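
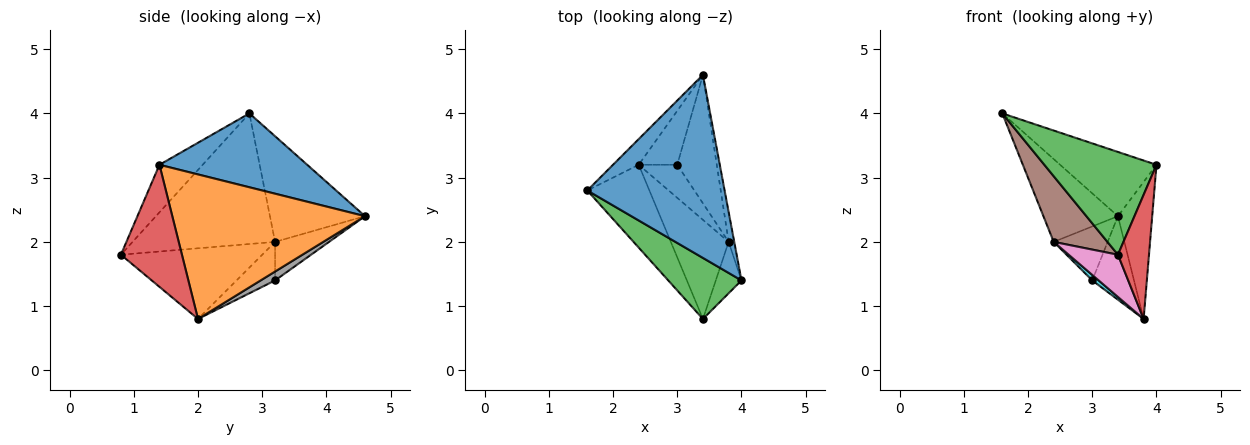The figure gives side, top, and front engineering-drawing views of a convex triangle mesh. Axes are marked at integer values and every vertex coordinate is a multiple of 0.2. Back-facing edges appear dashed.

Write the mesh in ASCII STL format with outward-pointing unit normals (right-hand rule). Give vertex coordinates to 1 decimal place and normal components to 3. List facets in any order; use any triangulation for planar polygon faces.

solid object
 facet normal 0.453 0.295 0.841
  outer loop
   vertex 3.4 4.6 2.4
   vertex 1.6 2.8 4.0
   vertex 4.0 1.4 3.2
  endloop
 endfacet
 facet normal 0.984 0.175 -0.038
  outer loop
   vertex 3.8 2.0 0.8
   vertex 3.4 4.6 2.4
   vertex 4.0 1.4 3.2
  endloop
 endfacet
 facet normal -0.315 -0.816 0.485
  outer loop
   vertex 3.4 0.8 1.8
   vertex 4.0 1.4 3.2
   vertex 1.6 2.8 4.0
  endloop
 endfacet
 facet normal 0.876 -0.446 -0.184
  outer loop
   vertex 3.4 0.8 1.8
   vertex 3.8 2.0 0.8
   vertex 4.0 1.4 3.2
  endloop
 endfacet
 facet normal -0.773 0.606 -0.188
  outer loop
   vertex 2.4 3.2 2.0
   vertex 1.6 2.8 4.0
   vertex 3.4 4.6 2.4
  endloop
 endfacet
 facet normal -0.855 -0.322 -0.406
  outer loop
   vertex 2.4 3.2 2.0
   vertex 3.4 0.8 1.8
   vertex 1.6 2.8 4.0
  endloop
 endfacet
 facet normal -0.747 -0.260 -0.611
  outer loop
   vertex 2.4 3.2 2.0
   vertex 3.8 2.0 0.8
   vertex 3.4 0.8 1.8
  endloop
 endfacet
 facet normal 0.185 0.536 -0.824
  outer loop
   vertex 3.0 3.2 1.4
   vertex 3.4 4.6 2.4
   vertex 3.8 2.0 0.8
  endloop
 endfacet
 facet normal -0.577 0.577 -0.577
  outer loop
   vertex 3.0 3.2 1.4
   vertex 2.4 3.2 2.0
   vertex 3.4 4.6 2.4
  endloop
 endfacet
 facet normal -0.702 -0.117 -0.702
  outer loop
   vertex 3.0 3.2 1.4
   vertex 3.8 2.0 0.8
   vertex 2.4 3.2 2.0
  endloop
 endfacet
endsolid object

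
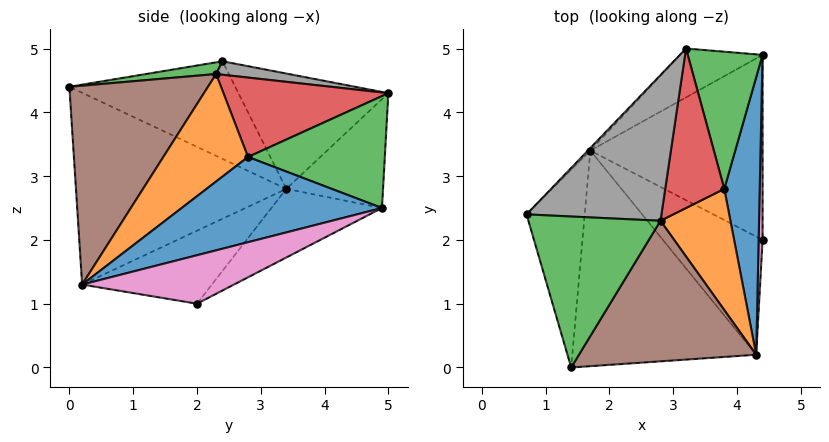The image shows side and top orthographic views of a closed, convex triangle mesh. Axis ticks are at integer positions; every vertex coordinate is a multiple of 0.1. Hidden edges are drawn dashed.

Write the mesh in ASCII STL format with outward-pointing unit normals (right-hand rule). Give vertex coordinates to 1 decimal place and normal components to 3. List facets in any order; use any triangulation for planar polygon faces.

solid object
 facet normal -0.334 0.433 -0.837
  outer loop
   vertex 1.7 3.4 2.8
   vertex 4.4 4.9 2.5
   vertex 4.4 2.0 1.0
  endloop
 endfacet
 facet normal -0.847 -0.163 -0.505
  outer loop
   vertex 1.7 3.4 2.8
   vertex 1.4 0.0 4.4
   vertex 0.7 2.4 4.8
  endloop
 endfacet
 facet normal 0.087 -0.139 0.986
  outer loop
   vertex 2.8 2.3 4.6
   vertex 0.7 2.4 4.8
   vertex 1.4 0.0 4.4
  endloop
 endfacet
 facet normal -0.588 -0.101 -0.803
  outer loop
   vertex 4.3 0.2 1.3
   vertex 1.7 3.4 2.8
   vertex 4.4 2.0 1.0
  endloop
 endfacet
 facet normal -0.698 -0.253 -0.670
  outer loop
   vertex 4.3 0.2 1.3
   vertex 1.4 0.0 4.4
   vertex 1.7 3.4 2.8
  endloop
 endfacet
 facet normal 0.664 -0.456 0.592
  outer loop
   vertex 4.3 0.2 1.3
   vertex 2.8 2.3 4.6
   vertex 1.4 0.0 4.4
  endloop
 endfacet
 facet normal 0.996 -0.042 0.081
  outer loop
   vertex 4.3 0.2 1.3
   vertex 4.4 2.0 1.0
   vertex 4.4 4.9 2.5
  endloop
 endfacet
 facet normal 0.099 0.095 0.991
  outer loop
   vertex 3.2 5.0 4.3
   vertex 0.7 2.4 4.8
   vertex 2.8 2.3 4.6
  endloop
 endfacet
 facet normal -0.722 0.691 -0.015
  outer loop
   vertex 3.2 5.0 4.3
   vertex 1.7 3.4 2.8
   vertex 0.7 2.4 4.8
  endloop
 endfacet
 facet normal -0.483 0.796 -0.366
  outer loop
   vertex 3.2 5.0 4.3
   vertex 4.4 4.9 2.5
   vertex 1.7 3.4 2.8
  endloop
 endfacet
 facet normal 0.917 -0.117 0.381
  outer loop
   vertex 3.8 2.8 3.3
   vertex 4.3 0.2 1.3
   vertex 4.4 4.9 2.5
  endloop
 endfacet
 facet normal 0.812 -0.250 0.528
  outer loop
   vertex 3.8 2.8 3.3
   vertex 2.8 2.3 4.6
   vertex 4.3 0.2 1.3
  endloop
 endfacet
 facet normal 0.831 -0.026 0.556
  outer loop
   vertex 3.8 2.8 3.3
   vertex 4.4 4.9 2.5
   vertex 3.2 5.0 4.3
  endloop
 endfacet
 facet normal 0.801 -0.052 0.596
  outer loop
   vertex 3.8 2.8 3.3
   vertex 3.2 5.0 4.3
   vertex 2.8 2.3 4.6
  endloop
 endfacet
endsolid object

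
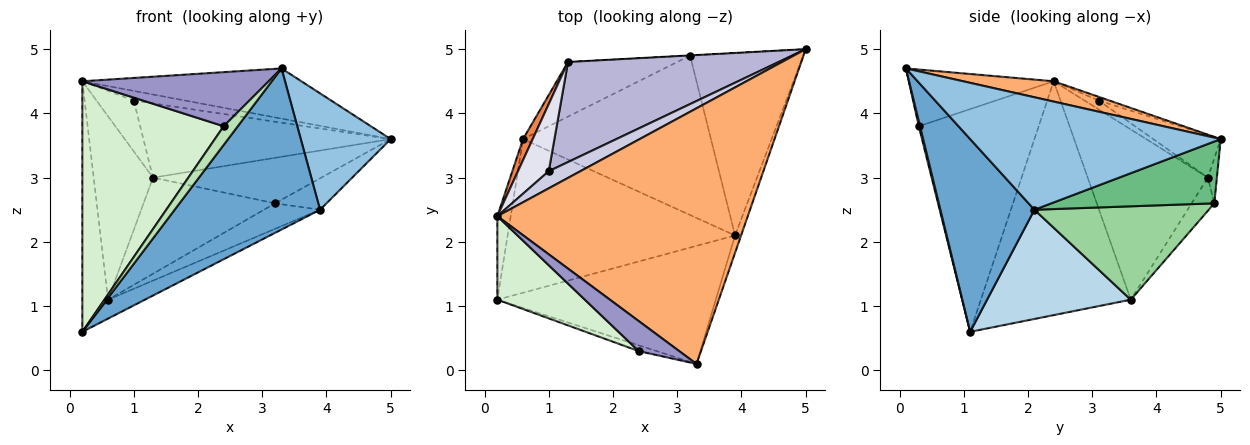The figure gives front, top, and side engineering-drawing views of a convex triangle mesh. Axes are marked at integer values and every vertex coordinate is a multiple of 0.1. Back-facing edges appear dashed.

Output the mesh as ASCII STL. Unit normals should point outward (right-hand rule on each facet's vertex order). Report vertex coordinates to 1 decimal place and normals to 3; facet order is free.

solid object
 facet normal 0.462 -0.715 -0.524
  outer loop
   vertex 3.9 2.1 2.5
   vertex 3.3 0.1 4.7
   vertex 0.2 1.1 0.6
  endloop
 endfacet
 facet normal 0.940 -0.337 -0.050
  outer loop
   vertex 3.9 2.1 2.5
   vertex 5.0 5.0 3.6
   vertex 3.3 0.1 4.7
  endloop
 endfacet
 facet normal 0.430 0.110 -0.896
  outer loop
   vertex 0.6 3.6 1.1
   vertex 3.9 2.1 2.5
   vertex 0.2 1.1 0.6
  endloop
 endfacet
 facet normal -0.984 0.169 -0.056
  outer loop
   vertex 0.2 2.4 4.5
   vertex 0.6 3.6 1.1
   vertex 0.2 1.1 0.6
  endloop
 endfacet
 facet normal -0.896 0.442 0.051
  outer loop
   vertex 0.2 2.4 4.5
   vertex 1.3 4.8 3.0
   vertex 0.6 3.6 1.1
  endloop
 endfacet
 facet normal 0.079 0.192 0.978
  outer loop
   vertex 0.2 2.4 4.5
   vertex 3.3 0.1 4.7
   vertex 5.0 5.0 3.6
  endloop
 endfacet
 facet normal -0.053 0.999 -0.004
  outer loop
   vertex 3.2 4.9 2.6
   vertex 1.3 4.8 3.0
   vertex 5.0 5.0 3.6
  endloop
 endfacet
 facet normal -0.148 0.860 -0.489
  outer loop
   vertex 3.2 4.9 2.6
   vertex 0.6 3.6 1.1
   vertex 1.3 4.8 3.0
  endloop
 endfacet
 facet normal 0.474 0.149 -0.868
  outer loop
   vertex 3.2 4.9 2.6
   vertex 5.0 5.0 3.6
   vertex 3.9 2.1 2.5
  endloop
 endfacet
 facet normal 0.441 0.142 -0.886
  outer loop
   vertex 3.2 4.9 2.6
   vertex 3.9 2.1 2.5
   vertex 0.6 3.6 1.1
  endloop
 endfacet
 facet normal 0.085 -0.951 -0.296
  outer loop
   vertex 2.4 0.3 3.8
   vertex 0.2 1.1 0.6
   vertex 3.3 0.1 4.7
  endloop
 endfacet
 facet normal -0.627 -0.739 0.246
  outer loop
   vertex 2.4 0.3 3.8
   vertex 0.2 2.4 4.5
   vertex 0.2 1.1 0.6
  endloop
 endfacet
 facet normal -0.562 -0.723 0.402
  outer loop
   vertex 2.4 0.3 3.8
   vertex 3.3 0.1 4.7
   vertex 0.2 2.4 4.5
  endloop
 endfacet
 facet normal -0.160 0.588 0.793
  outer loop
   vertex 1.0 3.1 4.2
   vertex 5.0 5.0 3.6
   vertex 1.3 4.8 3.0
  endloop
 endfacet
 facet normal -0.102 0.488 0.867
  outer loop
   vertex 1.0 3.1 4.2
   vertex 0.2 2.4 4.5
   vertex 5.0 5.0 3.6
  endloop
 endfacet
 facet normal -0.223 0.588 0.777
  outer loop
   vertex 1.0 3.1 4.2
   vertex 1.3 4.8 3.0
   vertex 0.2 2.4 4.5
  endloop
 endfacet
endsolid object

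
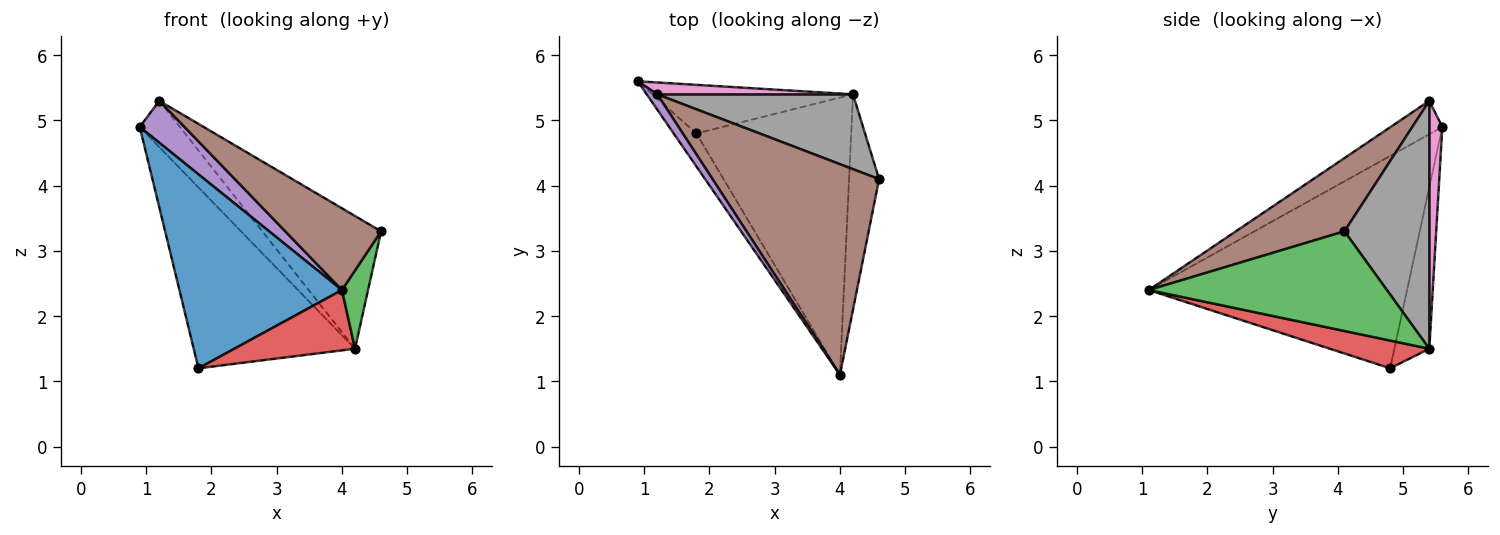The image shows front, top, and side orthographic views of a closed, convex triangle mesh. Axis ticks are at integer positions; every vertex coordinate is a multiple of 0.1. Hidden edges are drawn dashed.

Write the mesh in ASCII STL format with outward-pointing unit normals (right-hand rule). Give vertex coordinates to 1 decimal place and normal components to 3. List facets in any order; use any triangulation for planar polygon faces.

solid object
 facet normal -0.843 -0.530 -0.090
  outer loop
   vertex 1.8 4.8 1.2
   vertex 4.0 1.1 2.4
   vertex 0.9 5.6 4.9
  endloop
 endfacet
 facet normal -0.205 0.945 -0.254
  outer loop
   vertex 4.2 5.4 1.5
   vertex 1.8 4.8 1.2
   vertex 0.9 5.6 4.9
  endloop
 endfacet
 facet normal 0.952 -0.104 -0.287
  outer loop
   vertex 4.2 5.4 1.5
   vertex 4.6 4.1 3.3
   vertex 4.0 1.1 2.4
  endloop
 endfacet
 facet normal 0.173 -0.209 -0.962
  outer loop
   vertex 4.2 5.4 1.5
   vertex 4.0 1.1 2.4
   vertex 1.8 4.8 1.2
  endloop
 endfacet
 facet normal -0.735 -0.636 0.233
  outer loop
   vertex 1.2 5.4 5.3
   vertex 0.9 5.6 4.9
   vertex 4.0 1.1 2.4
  endloop
 endfacet
 facet normal 0.379 -0.335 0.863
  outer loop
   vertex 1.2 5.4 5.3
   vertex 4.0 1.1 2.4
   vertex 4.6 4.1 3.3
  endloop
 endfacet
 facet normal 0.300 0.924 0.237
  outer loop
   vertex 1.2 5.4 5.3
   vertex 4.2 5.4 1.5
   vertex 0.9 5.6 4.9
  endloop
 endfacet
 facet normal 0.528 0.740 0.417
  outer loop
   vertex 1.2 5.4 5.3
   vertex 4.6 4.1 3.3
   vertex 4.2 5.4 1.5
  endloop
 endfacet
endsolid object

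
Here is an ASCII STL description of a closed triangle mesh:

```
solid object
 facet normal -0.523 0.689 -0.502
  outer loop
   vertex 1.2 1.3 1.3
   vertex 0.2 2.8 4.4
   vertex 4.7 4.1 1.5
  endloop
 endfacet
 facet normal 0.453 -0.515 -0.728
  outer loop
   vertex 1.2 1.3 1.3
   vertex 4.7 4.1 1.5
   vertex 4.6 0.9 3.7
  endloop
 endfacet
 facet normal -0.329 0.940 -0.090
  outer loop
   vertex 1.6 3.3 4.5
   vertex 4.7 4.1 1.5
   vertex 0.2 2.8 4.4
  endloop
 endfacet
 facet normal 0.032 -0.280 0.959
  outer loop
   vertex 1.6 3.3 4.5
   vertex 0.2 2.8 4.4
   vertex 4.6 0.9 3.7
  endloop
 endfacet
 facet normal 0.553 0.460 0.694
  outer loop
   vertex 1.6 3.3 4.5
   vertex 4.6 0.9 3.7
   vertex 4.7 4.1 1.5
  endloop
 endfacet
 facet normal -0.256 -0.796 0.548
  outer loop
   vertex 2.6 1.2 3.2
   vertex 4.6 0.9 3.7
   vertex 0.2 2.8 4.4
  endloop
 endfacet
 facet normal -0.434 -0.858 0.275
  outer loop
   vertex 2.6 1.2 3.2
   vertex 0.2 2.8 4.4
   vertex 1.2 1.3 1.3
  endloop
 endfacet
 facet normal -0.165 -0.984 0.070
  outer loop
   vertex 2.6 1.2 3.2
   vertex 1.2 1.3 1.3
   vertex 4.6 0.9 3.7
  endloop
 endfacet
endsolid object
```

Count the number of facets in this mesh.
8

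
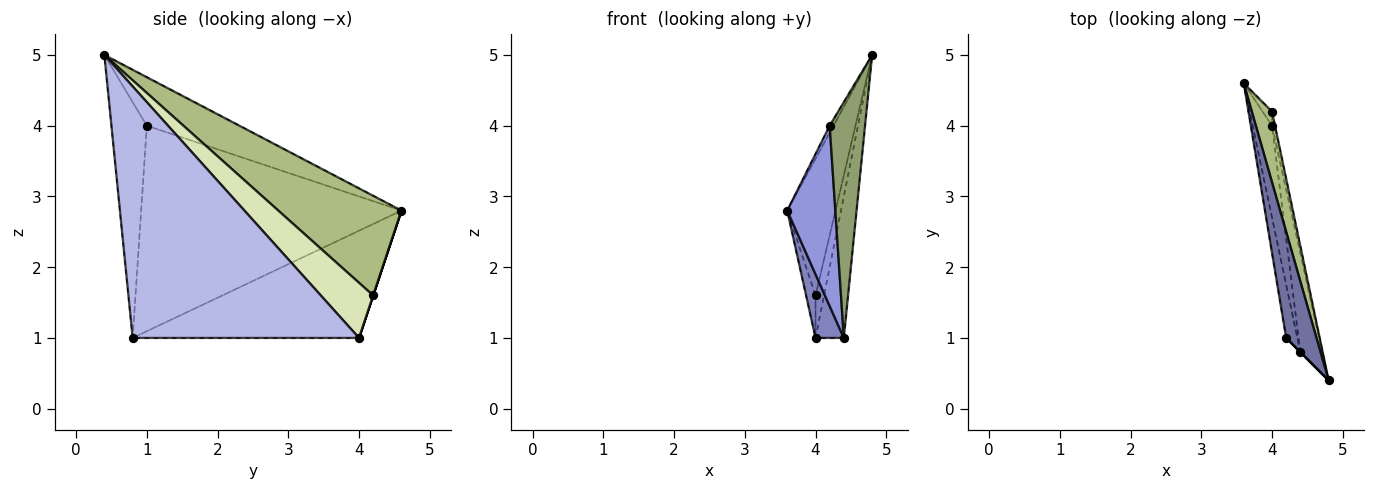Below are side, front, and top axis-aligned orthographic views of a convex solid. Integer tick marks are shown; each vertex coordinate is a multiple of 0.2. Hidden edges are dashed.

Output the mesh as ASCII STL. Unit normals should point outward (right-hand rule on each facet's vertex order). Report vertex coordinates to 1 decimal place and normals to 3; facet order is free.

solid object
 facet normal -0.847 0.035 0.530
  outer loop
   vertex 4.2 1.0 4.0
   vertex 4.8 0.4 5.0
   vertex 3.6 4.6 2.8
  endloop
 endfacet
 facet normal -0.977 -0.122 -0.176
  outer loop
   vertex 4.4 0.8 1.0
   vertex 3.6 4.6 2.8
   vertex 4.0 4.0 1.0
  endloop
 endfacet
 facet normal -0.982 -0.181 -0.053
  outer loop
   vertex 4.4 0.8 1.0
   vertex 4.2 1.0 4.0
   vertex 3.6 4.6 2.8
  endloop
 endfacet
 facet normal 0.989 0.124 -0.086
  outer loop
   vertex 4.4 0.8 1.0
   vertex 4.0 4.0 1.0
   vertex 4.8 0.4 5.0
  endloop
 endfacet
 facet normal -0.707 -0.707 0.000
  outer loop
   vertex 4.4 0.8 1.0
   vertex 4.8 0.4 5.0
   vertex 4.2 1.0 4.0
  endloop
 endfacet
 facet normal 0.915 0.359 0.185
  outer loop
   vertex 4.0 4.2 1.6
   vertex 3.6 4.6 2.8
   vertex 4.8 0.4 5.0
  endloop
 endfacet
 facet normal 0.000 0.949 -0.316
  outer loop
   vertex 4.0 4.2 1.6
   vertex 4.0 4.0 1.0
   vertex 3.6 4.6 2.8
  endloop
 endfacet
 facet normal 0.986 0.160 -0.053
  outer loop
   vertex 4.0 4.2 1.6
   vertex 4.8 0.4 5.0
   vertex 4.0 4.0 1.0
  endloop
 endfacet
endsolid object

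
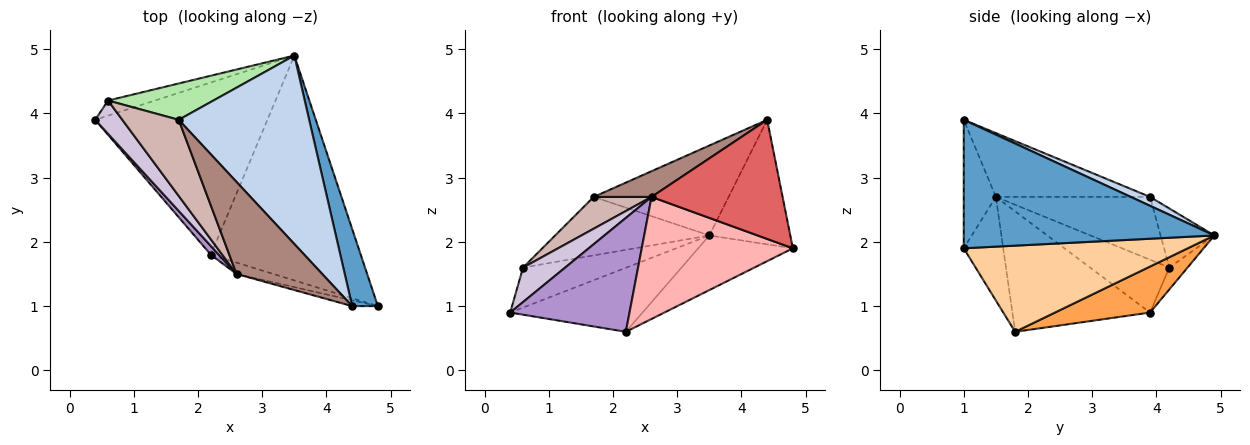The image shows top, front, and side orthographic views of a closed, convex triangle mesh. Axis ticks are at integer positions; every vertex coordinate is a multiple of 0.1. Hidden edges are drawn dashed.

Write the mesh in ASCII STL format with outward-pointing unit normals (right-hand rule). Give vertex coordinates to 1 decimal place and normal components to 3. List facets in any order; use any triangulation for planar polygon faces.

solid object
 facet normal 0.935 0.302 0.187
  outer loop
   vertex 4.4 1.0 3.9
   vertex 4.8 1.0 1.9
   vertex 3.5 4.9 2.1
  endloop
 endfacet
 facet normal 0.061 0.430 0.901
  outer loop
   vertex 1.7 3.9 2.7
   vertex 4.4 1.0 3.9
   vertex 3.5 4.9 2.1
  endloop
 endfacet
 facet normal 0.243 0.338 -0.909
  outer loop
   vertex 2.2 1.8 0.6
   vertex 0.4 3.9 0.9
   vertex 3.5 4.9 2.1
  endloop
 endfacet
 facet normal 0.488 0.206 -0.848
  outer loop
   vertex 2.2 1.8 0.6
   vertex 3.5 4.9 2.1
   vertex 4.8 1.0 1.9
  endloop
 endfacet
 facet normal -0.163 0.923 -0.349
  outer loop
   vertex 0.6 4.2 1.6
   vertex 3.5 4.9 2.1
   vertex 0.4 3.9 0.9
  endloop
 endfacet
 facet normal -0.284 0.815 0.506
  outer loop
   vertex 0.6 4.2 1.6
   vertex 1.7 3.9 2.7
   vertex 3.5 4.9 2.1
  endloop
 endfacet
 facet normal -0.238 -0.970 -0.048
  outer loop
   vertex 2.6 1.5 2.7
   vertex 4.8 1.0 1.9
   vertex 4.4 1.0 3.9
  endloop
 endfacet
 facet normal -0.252 -0.964 -0.090
  outer loop
   vertex 2.6 1.5 2.7
   vertex 2.2 1.8 0.6
   vertex 4.8 1.0 1.9
  endloop
 endfacet
 facet normal -0.755 -0.654 0.050
  outer loop
   vertex 2.6 1.5 2.7
   vertex 0.4 3.9 0.9
   vertex 2.2 1.8 0.6
  endloop
 endfacet
 facet normal -0.804 -0.427 0.413
  outer loop
   vertex 2.6 1.5 2.7
   vertex 0.6 4.2 1.6
   vertex 0.4 3.9 0.9
  endloop
 endfacet
 facet normal -0.583 -0.218 0.783
  outer loop
   vertex 2.6 1.5 2.7
   vertex 4.4 1.0 3.9
   vertex 1.7 3.9 2.7
  endloop
 endfacet
 facet normal -0.717 -0.269 0.643
  outer loop
   vertex 2.6 1.5 2.7
   vertex 1.7 3.9 2.7
   vertex 0.6 4.2 1.6
  endloop
 endfacet
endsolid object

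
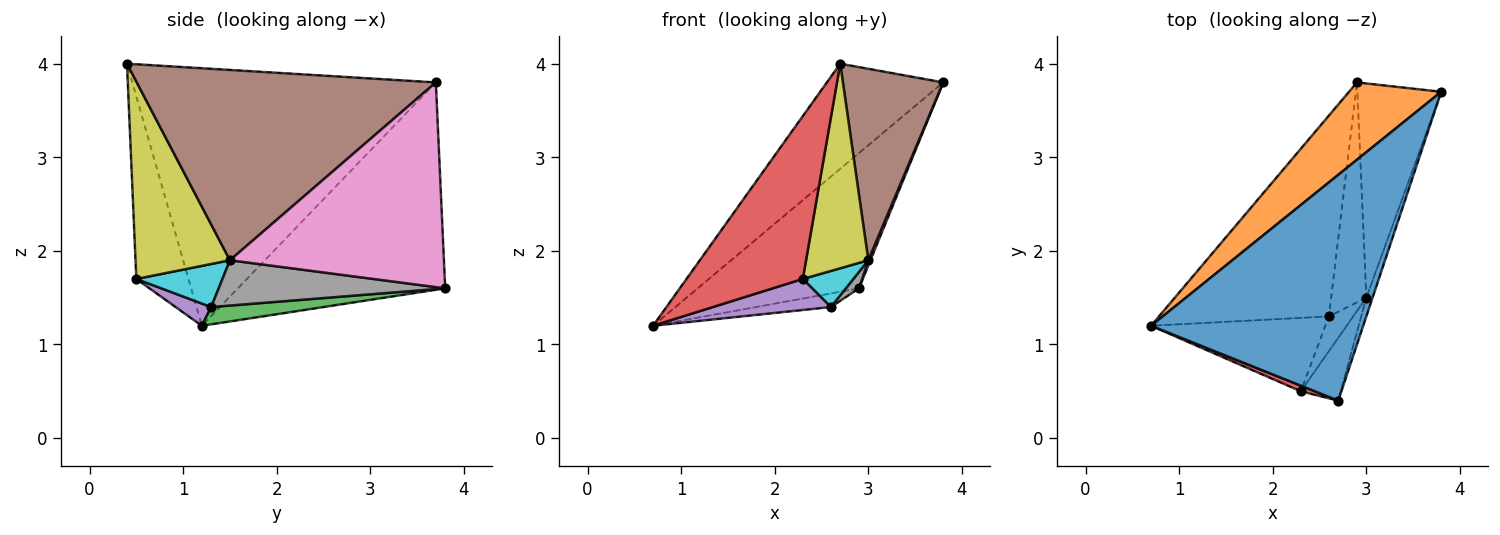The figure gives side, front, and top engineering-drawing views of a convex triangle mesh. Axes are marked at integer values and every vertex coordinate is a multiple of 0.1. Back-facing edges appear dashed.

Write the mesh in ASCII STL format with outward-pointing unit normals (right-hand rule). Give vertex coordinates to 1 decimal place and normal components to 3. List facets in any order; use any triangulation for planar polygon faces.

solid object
 facet normal -0.740 0.284 0.610
  outer loop
   vertex 2.7 0.4 4.0
   vertex 3.8 3.7 3.8
   vertex 0.7 1.2 1.2
  endloop
 endfacet
 facet normal -0.745 0.579 0.331
  outer loop
   vertex 2.9 3.8 1.6
   vertex 0.7 1.2 1.2
   vertex 3.8 3.7 3.8
  endloop
 endfacet
 facet normal 0.101 0.067 -0.993
  outer loop
   vertex 2.6 1.3 1.4
   vertex 0.7 1.2 1.2
   vertex 2.9 3.8 1.6
  endloop
 endfacet
 facet normal -0.409 -0.912 0.031
  outer loop
   vertex 2.3 0.5 1.7
   vertex 2.7 0.4 4.0
   vertex 0.7 1.2 1.2
  endloop
 endfacet
 facet normal 0.117 -0.387 -0.915
  outer loop
   vertex 2.3 0.5 1.7
   vertex 0.7 1.2 1.2
   vertex 2.6 1.3 1.4
  endloop
 endfacet
 facet normal 0.948 -0.318 -0.031
  outer loop
   vertex 3.0 1.5 1.9
   vertex 3.8 3.7 3.8
   vertex 2.7 0.4 4.0
  endloop
 endfacet
 facet normal 0.925 -0.009 -0.379
  outer loop
   vertex 3.0 1.5 1.9
   vertex 2.9 3.8 1.6
   vertex 3.8 3.7 3.8
  endloop
 endfacet
 facet normal 0.789 -0.046 -0.613
  outer loop
   vertex 3.0 1.5 1.9
   vertex 2.6 1.3 1.4
   vertex 2.9 3.8 1.6
  endloop
 endfacet
 facet normal 0.823 -0.543 -0.167
  outer loop
   vertex 3.0 1.5 1.9
   vertex 2.7 0.4 4.0
   vertex 2.3 0.5 1.7
  endloop
 endfacet
 facet normal 0.775 -0.455 -0.438
  outer loop
   vertex 3.0 1.5 1.9
   vertex 2.3 0.5 1.7
   vertex 2.6 1.3 1.4
  endloop
 endfacet
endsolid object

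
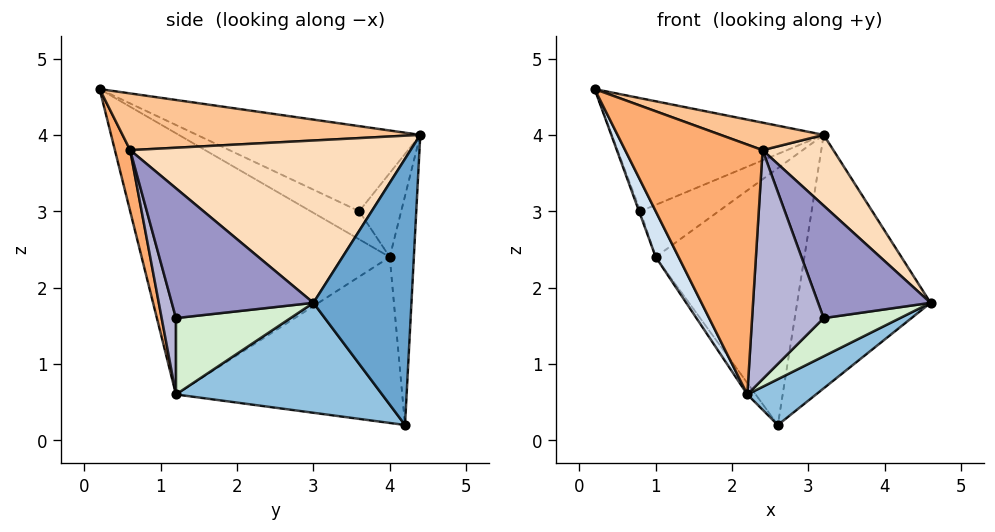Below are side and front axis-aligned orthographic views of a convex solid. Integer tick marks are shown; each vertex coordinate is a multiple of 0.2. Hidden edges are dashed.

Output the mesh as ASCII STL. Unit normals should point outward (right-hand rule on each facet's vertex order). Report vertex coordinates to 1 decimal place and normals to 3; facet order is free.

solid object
 facet normal 0.587 0.798 -0.135
  outer loop
   vertex 3.2 4.4 4.0
   vertex 4.6 3.0 1.8
   vertex 2.6 4.2 0.2
  endloop
 endfacet
 facet normal 0.545 -0.182 -0.818
  outer loop
   vertex 2.2 1.2 0.6
   vertex 2.6 4.2 0.2
   vertex 4.6 3.0 1.8
  endloop
 endfacet
 facet normal -0.160 0.987 -0.027
  outer loop
   vertex 1.0 4.0 2.4
   vertex 3.2 4.4 4.0
   vertex 2.6 4.2 0.2
  endloop
 endfacet
 facet normal -0.883 -0.082 -0.462
  outer loop
   vertex 1.0 4.0 2.4
   vertex 2.2 1.2 0.6
   vertex 0.2 0.2 4.6
  endloop
 endfacet
 facet normal -0.810 0.030 -0.586
  outer loop
   vertex 1.0 4.0 2.4
   vertex 2.6 4.2 0.2
   vertex 2.2 1.2 0.6
  endloop
 endfacet
 facet normal 0.108 -0.976 -0.190
  outer loop
   vertex 2.4 0.6 3.8
   vertex 0.2 0.2 4.6
   vertex 2.2 1.2 0.6
  endloop
 endfacet
 facet normal 0.359 -0.124 0.925
  outer loop
   vertex 2.4 0.6 3.8
   vertex 3.2 4.4 4.0
   vertex 0.2 0.2 4.6
  endloop
 endfacet
 facet normal 0.767 -0.194 0.611
  outer loop
   vertex 2.4 0.6 3.8
   vertex 4.6 3.0 1.8
   vertex 3.2 4.4 4.0
  endloop
 endfacet
 facet normal -0.467 0.443 0.766
  outer loop
   vertex 0.8 3.6 3.0
   vertex 0.2 0.2 4.6
   vertex 3.2 4.4 4.0
  endloop
 endfacet
 facet normal -0.954 0.027 -0.300
  outer loop
   vertex 0.8 3.6 3.0
   vertex 1.0 4.0 2.4
   vertex 0.2 0.2 4.6
  endloop
 endfacet
 facet normal -0.434 0.810 0.395
  outer loop
   vertex 0.8 3.6 3.0
   vertex 3.2 4.4 4.0
   vertex 1.0 4.0 2.4
  endloop
 endfacet
 facet normal 0.640 -0.426 -0.640
  outer loop
   vertex 3.2 1.2 1.6
   vertex 2.2 1.2 0.6
   vertex 4.6 3.0 1.8
  endloop
 endfacet
 facet normal 0.778 -0.618 0.114
  outer loop
   vertex 3.2 1.2 1.6
   vertex 4.6 3.0 1.8
   vertex 2.4 0.6 3.8
  endloop
 endfacet
 facet normal 0.192 -0.962 -0.192
  outer loop
   vertex 3.2 1.2 1.6
   vertex 2.4 0.6 3.8
   vertex 2.2 1.2 0.6
  endloop
 endfacet
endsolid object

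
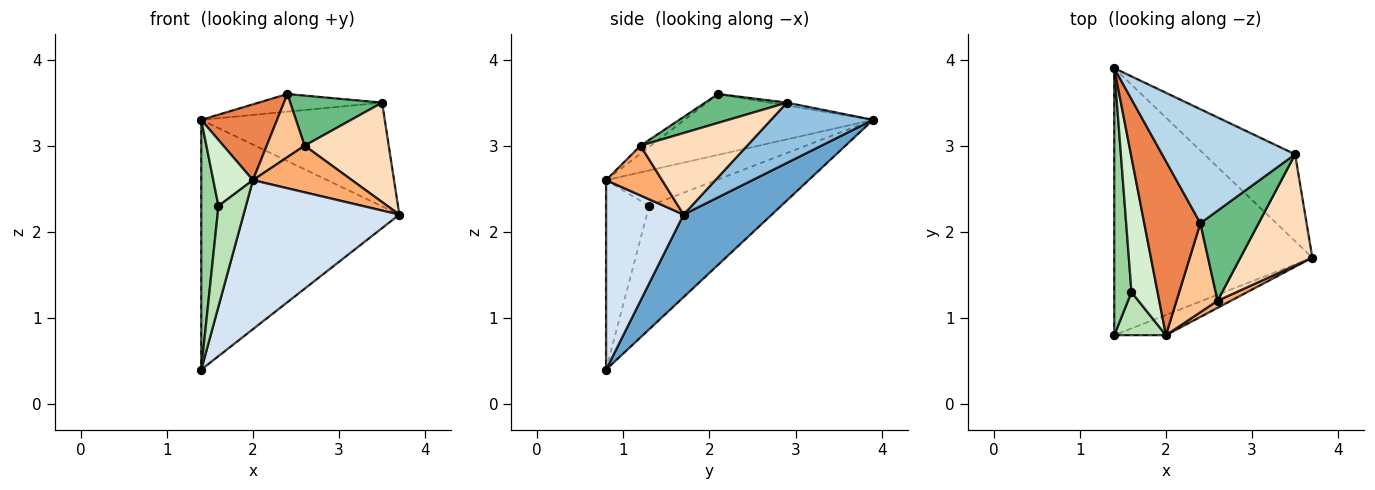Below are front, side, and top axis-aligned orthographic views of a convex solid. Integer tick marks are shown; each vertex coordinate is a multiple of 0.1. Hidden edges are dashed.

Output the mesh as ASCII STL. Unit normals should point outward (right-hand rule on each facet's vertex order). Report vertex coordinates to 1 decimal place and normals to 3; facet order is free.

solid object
 facet normal 0.291 0.654 -0.699
  outer loop
   vertex 1.4 3.9 3.3
   vertex 3.7 1.7 2.2
   vertex 1.4 0.8 0.4
  endloop
 endfacet
 facet normal 0.392 0.705 -0.591
  outer loop
   vertex 3.5 2.9 3.5
   vertex 3.7 1.7 2.2
   vertex 1.4 3.9 3.3
  endloop
 endfacet
 facet normal -0.021 0.153 0.988
  outer loop
   vertex 3.5 2.9 3.5
   vertex 1.4 3.9 3.3
   vertex 2.4 2.1 3.6
  endloop
 endfacet
 facet normal 0.442 -0.889 -0.121
  outer loop
   vertex 2.0 0.8 2.6
   vertex 1.4 0.8 0.4
   vertex 3.7 1.7 2.2
  endloop
 endfacet
 facet normal -0.705 -0.283 0.650
  outer loop
   vertex 2.0 0.8 2.6
   vertex 2.4 2.1 3.6
   vertex 1.4 3.9 3.3
  endloop
 endfacet
 facet normal 0.488 -0.863 0.131
  outer loop
   vertex 2.6 1.2 3.0
   vertex 2.0 0.8 2.6
   vertex 3.7 1.7 2.2
  endloop
 endfacet
 facet normal -0.156 -0.572 0.806
  outer loop
   vertex 2.6 1.2 3.0
   vertex 2.4 2.1 3.6
   vertex 2.0 0.8 2.6
  endloop
 endfacet
 facet normal 0.645 -0.509 0.569
  outer loop
   vertex 2.6 1.2 3.0
   vertex 3.7 1.7 2.2
   vertex 3.5 2.9 3.5
  endloop
 endfacet
 facet normal 0.397 -0.446 0.802
  outer loop
   vertex 2.6 1.2 3.0
   vertex 3.5 2.9 3.5
   vertex 2.4 2.1 3.6
  endloop
 endfacet
 facet normal -0.982 -0.128 0.137
  outer loop
   vertex 1.6 1.3 2.3
   vertex 1.4 3.9 3.3
   vertex 1.4 0.8 0.4
  endloop
 endfacet
 facet normal -0.822 -0.523 0.224
  outer loop
   vertex 1.6 1.3 2.3
   vertex 1.4 0.8 0.4
   vertex 2.0 0.8 2.6
  endloop
 endfacet
 facet normal -0.774 -0.278 0.569
  outer loop
   vertex 1.6 1.3 2.3
   vertex 2.0 0.8 2.6
   vertex 1.4 3.9 3.3
  endloop
 endfacet
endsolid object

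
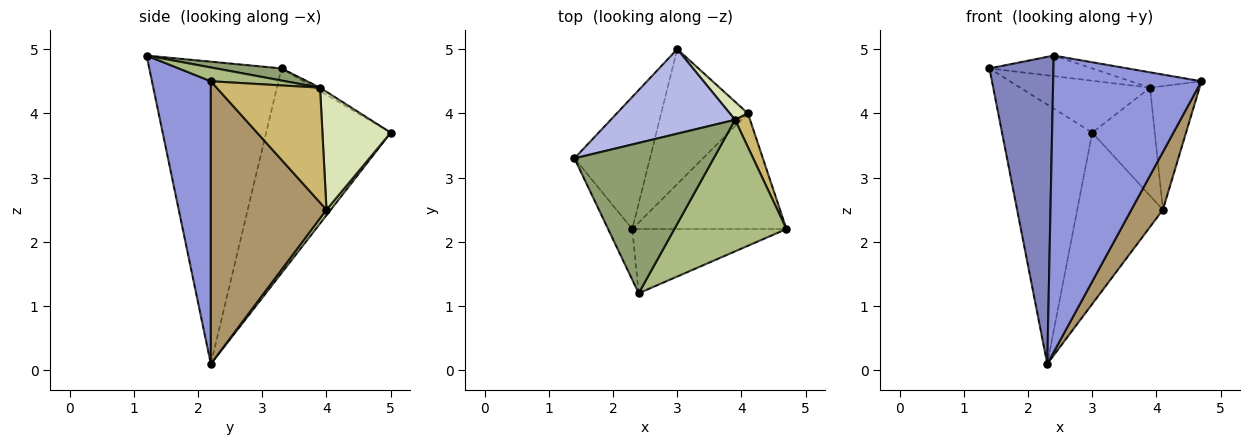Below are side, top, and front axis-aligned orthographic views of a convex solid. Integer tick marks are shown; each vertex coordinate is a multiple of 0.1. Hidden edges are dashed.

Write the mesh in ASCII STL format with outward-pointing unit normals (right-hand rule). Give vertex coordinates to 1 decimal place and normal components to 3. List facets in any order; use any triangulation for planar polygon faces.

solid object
 facet normal -0.776 0.562 -0.286
  outer loop
   vertex 2.3 2.2 0.1
   vertex 1.4 3.3 4.7
   vertex 3.0 5.0 3.7
  endloop
 endfacet
 facet normal -0.898 -0.434 -0.072
  outer loop
   vertex 2.4 1.2 4.9
   vertex 1.4 3.3 4.7
   vertex 2.3 2.2 0.1
  endloop
 endfacet
 facet normal 0.362 -0.911 -0.197
  outer loop
   vertex 2.4 1.2 4.9
   vertex 2.3 2.2 0.1
   vertex 4.7 2.2 4.5
  endloop
 endfacet
 facet normal -0.023 0.523 0.852
  outer loop
   vertex 3.9 3.9 4.4
   vertex 3.0 5.0 3.7
   vertex 1.4 3.3 4.7
  endloop
 endfacet
 facet normal 0.086 0.135 0.987
  outer loop
   vertex 3.9 3.9 4.4
   vertex 1.4 3.3 4.7
   vertex 2.4 1.2 4.9
  endloop
 endfacet
 facet normal 0.121 0.115 0.986
  outer loop
   vertex 3.9 3.9 4.4
   vertex 2.4 1.2 4.9
   vertex 4.7 2.2 4.5
  endloop
 endfacet
 facet normal 0.039 0.785 -0.618
  outer loop
   vertex 4.1 4.0 2.5
   vertex 2.3 2.2 0.1
   vertex 3.0 5.0 3.7
  endloop
 endfacet
 facet normal 0.733 0.671 0.112
  outer loop
   vertex 4.1 4.0 2.5
   vertex 3.0 5.0 3.7
   vertex 3.9 3.9 4.4
  endloop
 endfacet
 facet normal 0.854 -0.233 -0.466
  outer loop
   vertex 4.1 4.0 2.5
   vertex 4.7 2.2 4.5
   vertex 2.3 2.2 0.1
  endloop
 endfacet
 facet normal 0.896 0.428 0.117
  outer loop
   vertex 4.1 4.0 2.5
   vertex 3.9 3.9 4.4
   vertex 4.7 2.2 4.5
  endloop
 endfacet
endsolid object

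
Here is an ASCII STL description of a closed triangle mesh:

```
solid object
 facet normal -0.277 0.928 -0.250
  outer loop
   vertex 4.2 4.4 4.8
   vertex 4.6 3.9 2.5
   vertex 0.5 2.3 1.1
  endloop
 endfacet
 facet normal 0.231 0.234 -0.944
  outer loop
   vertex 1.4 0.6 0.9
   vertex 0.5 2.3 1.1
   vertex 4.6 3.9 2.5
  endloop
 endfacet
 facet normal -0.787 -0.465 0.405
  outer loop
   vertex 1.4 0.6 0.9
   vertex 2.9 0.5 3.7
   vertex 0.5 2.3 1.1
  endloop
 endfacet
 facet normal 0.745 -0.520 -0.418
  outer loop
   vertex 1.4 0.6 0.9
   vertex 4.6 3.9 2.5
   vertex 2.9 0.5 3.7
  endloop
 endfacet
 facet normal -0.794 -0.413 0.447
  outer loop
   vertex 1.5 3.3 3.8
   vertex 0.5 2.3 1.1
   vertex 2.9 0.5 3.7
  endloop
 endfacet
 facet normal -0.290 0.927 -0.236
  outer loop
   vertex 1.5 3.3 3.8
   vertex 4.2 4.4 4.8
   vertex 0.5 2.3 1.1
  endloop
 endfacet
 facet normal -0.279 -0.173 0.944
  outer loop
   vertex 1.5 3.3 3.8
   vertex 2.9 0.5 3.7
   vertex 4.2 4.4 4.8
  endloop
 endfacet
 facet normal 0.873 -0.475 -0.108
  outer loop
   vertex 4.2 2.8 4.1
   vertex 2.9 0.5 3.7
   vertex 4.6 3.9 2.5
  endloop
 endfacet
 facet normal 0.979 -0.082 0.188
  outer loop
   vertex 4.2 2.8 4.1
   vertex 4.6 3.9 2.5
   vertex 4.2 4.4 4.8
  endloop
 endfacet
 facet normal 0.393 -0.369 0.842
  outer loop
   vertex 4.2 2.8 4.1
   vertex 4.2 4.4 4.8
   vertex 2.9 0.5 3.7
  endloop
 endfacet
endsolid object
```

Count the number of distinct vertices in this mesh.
7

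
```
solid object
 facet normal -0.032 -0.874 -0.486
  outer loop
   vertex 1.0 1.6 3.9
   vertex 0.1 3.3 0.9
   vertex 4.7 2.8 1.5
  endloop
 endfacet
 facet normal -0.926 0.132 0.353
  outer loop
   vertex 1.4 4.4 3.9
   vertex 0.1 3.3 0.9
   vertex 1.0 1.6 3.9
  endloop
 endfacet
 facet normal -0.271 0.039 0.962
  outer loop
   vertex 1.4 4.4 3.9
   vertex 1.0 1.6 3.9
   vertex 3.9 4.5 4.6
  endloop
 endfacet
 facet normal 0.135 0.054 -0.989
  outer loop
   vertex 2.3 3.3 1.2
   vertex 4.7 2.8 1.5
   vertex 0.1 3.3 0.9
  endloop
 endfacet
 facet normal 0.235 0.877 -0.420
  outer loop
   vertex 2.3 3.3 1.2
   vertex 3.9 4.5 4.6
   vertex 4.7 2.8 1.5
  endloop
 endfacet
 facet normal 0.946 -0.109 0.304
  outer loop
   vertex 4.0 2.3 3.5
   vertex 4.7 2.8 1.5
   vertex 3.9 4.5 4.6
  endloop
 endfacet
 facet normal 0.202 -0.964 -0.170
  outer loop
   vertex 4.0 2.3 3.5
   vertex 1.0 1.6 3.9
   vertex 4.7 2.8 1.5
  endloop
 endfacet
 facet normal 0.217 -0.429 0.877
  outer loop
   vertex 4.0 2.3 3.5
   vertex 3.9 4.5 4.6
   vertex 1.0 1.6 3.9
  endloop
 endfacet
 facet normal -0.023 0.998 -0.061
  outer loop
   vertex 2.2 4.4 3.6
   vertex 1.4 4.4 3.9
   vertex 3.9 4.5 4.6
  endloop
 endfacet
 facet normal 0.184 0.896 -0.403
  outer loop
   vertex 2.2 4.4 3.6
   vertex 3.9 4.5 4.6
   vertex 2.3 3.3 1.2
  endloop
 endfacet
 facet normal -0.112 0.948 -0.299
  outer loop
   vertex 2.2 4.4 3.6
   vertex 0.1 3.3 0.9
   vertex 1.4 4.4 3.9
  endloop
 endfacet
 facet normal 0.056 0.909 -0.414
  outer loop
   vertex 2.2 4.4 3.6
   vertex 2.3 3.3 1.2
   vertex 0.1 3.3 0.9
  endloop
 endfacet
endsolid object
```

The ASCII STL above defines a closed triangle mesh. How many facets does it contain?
12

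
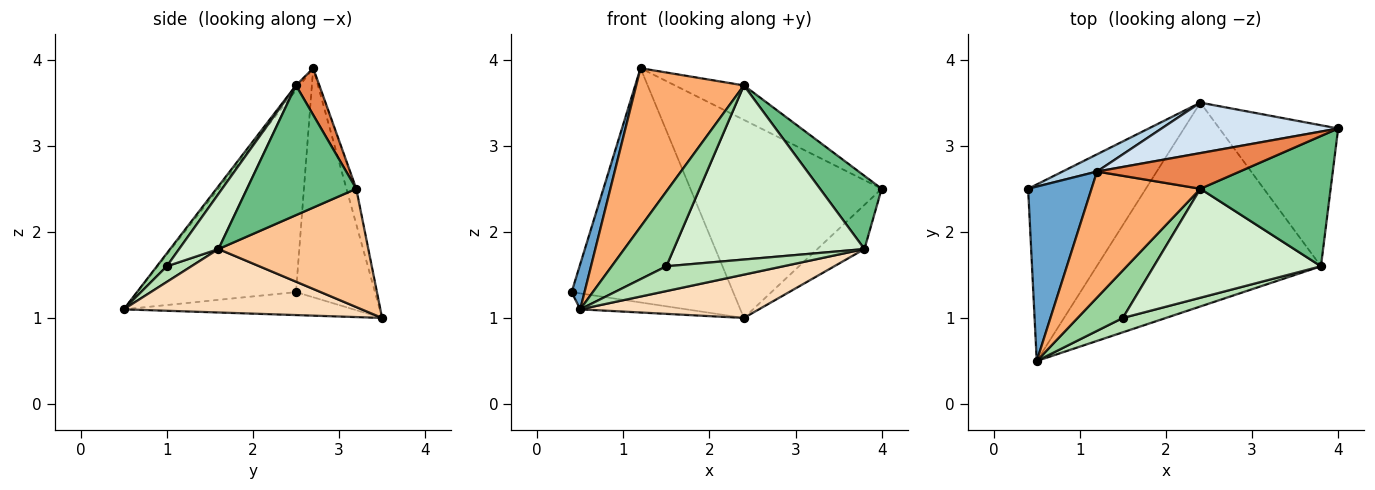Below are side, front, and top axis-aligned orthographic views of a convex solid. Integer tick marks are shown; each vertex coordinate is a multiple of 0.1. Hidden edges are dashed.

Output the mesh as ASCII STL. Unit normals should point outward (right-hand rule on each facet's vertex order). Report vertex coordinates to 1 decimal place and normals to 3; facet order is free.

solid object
 facet normal -0.951 -0.077 0.299
  outer loop
   vertex 1.2 2.7 3.9
   vertex 0.4 2.5 1.3
   vertex 0.5 0.5 1.1
  endloop
 endfacet
 facet normal -0.191 0.088 -0.978
  outer loop
   vertex 2.4 3.5 1.0
   vertex 0.5 0.5 1.1
   vertex 0.4 2.5 1.3
  endloop
 endfacet
 facet normal -0.438 0.896 0.066
  outer loop
   vertex 2.4 3.5 1.0
   vertex 0.4 2.5 1.3
   vertex 1.2 2.7 3.9
  endloop
 endfacet
 facet normal -0.050 0.968 0.246
  outer loop
   vertex 2.4 3.5 1.0
   vertex 1.2 2.7 3.9
   vertex 4.0 3.2 2.5
  endloop
 endfacet
 facet normal 0.229 0.676 0.700
  outer loop
   vertex 2.4 2.5 3.7
   vertex 4.0 3.2 2.5
   vertex 1.2 2.7 3.9
  endloop
 endfacet
 facet normal -0.027 -0.783 0.622
  outer loop
   vertex 2.4 2.5 3.7
   vertex 1.2 2.7 3.9
   vertex 0.5 0.5 1.1
  endloop
 endfacet
 facet normal 0.689 0.216 -0.692
  outer loop
   vertex 3.8 1.6 1.8
   vertex 2.4 3.5 1.0
   vertex 4.0 3.2 2.5
  endloop
 endfacet
 facet normal 0.267 -0.200 -0.943
  outer loop
   vertex 3.8 1.6 1.8
   vertex 0.5 0.5 1.1
   vertex 2.4 3.5 1.0
  endloop
 endfacet
 facet normal 0.656 -0.370 0.658
  outer loop
   vertex 3.8 1.6 1.8
   vertex 4.0 3.2 2.5
   vertex 2.4 2.5 3.7
  endloop
 endfacet
 facet normal 0.152 -0.834 0.531
  outer loop
   vertex 1.5 1.0 1.6
   vertex 2.4 2.5 3.7
   vertex 0.5 0.5 1.1
  endloop
 endfacet
 facet normal 0.179 -0.851 0.493
  outer loop
   vertex 1.5 1.0 1.6
   vertex 0.5 0.5 1.1
   vertex 3.8 1.6 1.8
  endloop
 endfacet
 facet normal 0.172 -0.835 0.523
  outer loop
   vertex 1.5 1.0 1.6
   vertex 3.8 1.6 1.8
   vertex 2.4 2.5 3.7
  endloop
 endfacet
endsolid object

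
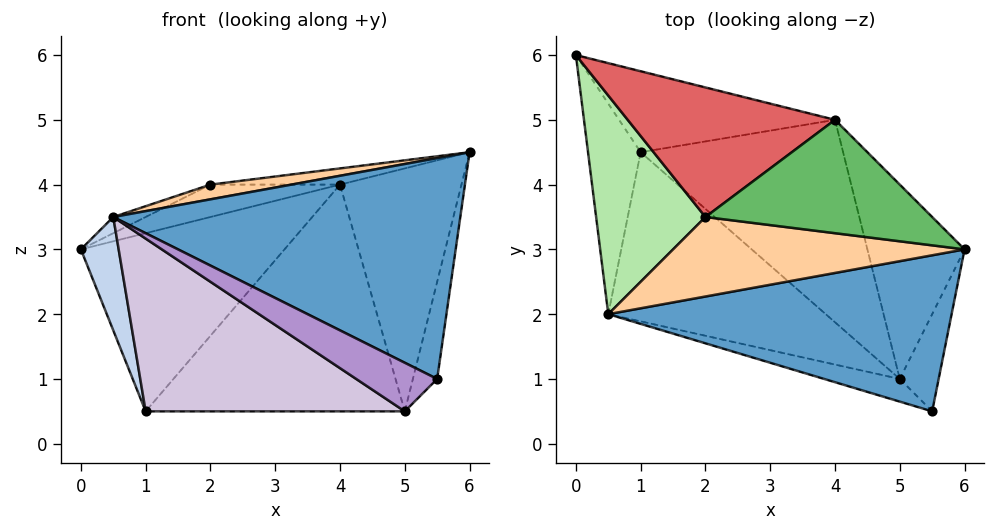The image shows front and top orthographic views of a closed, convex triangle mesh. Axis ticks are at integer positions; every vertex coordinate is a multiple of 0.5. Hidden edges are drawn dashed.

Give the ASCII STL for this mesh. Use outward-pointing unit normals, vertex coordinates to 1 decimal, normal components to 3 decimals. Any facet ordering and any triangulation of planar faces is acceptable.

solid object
 facet normal 0.044 -0.816 0.577
  outer loop
   vertex 0.5 2.0 3.5
   vertex 5.5 0.5 1.0
   vertex 6.0 3.0 4.5
  endloop
 endfacet
 facet normal -0.946 -0.154 -0.286
  outer loop
   vertex 0.5 2.0 3.5
   vertex 0.0 6.0 3.0
   vertex 1.0 4.5 0.5
  endloop
 endfacet
 facet normal 0.314 0.864 -0.393
  outer loop
   vertex 4.0 5.0 4.0
   vertex 1.0 4.5 0.5
   vertex 0.0 6.0 3.0
  endloop
 endfacet
 facet normal -0.144 -0.180 0.973
  outer loop
   vertex 2.0 3.5 4.0
   vertex 0.5 2.0 3.5
   vertex 6.0 3.0 4.5
  endloop
 endfacet
 facet normal -0.105 0.141 0.984
  outer loop
   vertex 2.0 3.5 4.0
   vertex 6.0 3.0 4.5
   vertex 4.0 5.0 4.0
  endloop
 endfacet
 facet normal -0.376 0.068 0.924
  outer loop
   vertex 2.0 3.5 4.0
   vertex 0.0 6.0 3.0
   vertex 0.5 2.0 3.5
  endloop
 endfacet
 facet normal -0.179 0.239 0.954
  outer loop
   vertex 2.0 3.5 4.0
   vertex 4.0 5.0 4.0
   vertex 0.0 6.0 3.0
  endloop
 endfacet
 facet normal 0.547 0.625 -0.558
  outer loop
   vertex 5.0 1.0 0.5
   vertex 1.0 4.5 0.5
   vertex 4.0 5.0 4.0
  endloop
 endfacet
 facet normal -0.435 -0.816 -0.381
  outer loop
   vertex 5.0 1.0 0.5
   vertex 5.5 0.5 1.0
   vertex 0.5 2.0 3.5
  endloop
 endfacet
 facet normal -0.530 -0.606 -0.593
  outer loop
   vertex 5.0 1.0 0.5
   vertex 0.5 2.0 3.5
   vertex 1.0 4.5 0.5
  endloop
 endfacet
 facet normal 0.816 0.408 -0.408
  outer loop
   vertex 5.0 1.0 0.5
   vertex 6.0 3.0 4.5
   vertex 5.5 0.5 1.0
  endloop
 endfacet
 facet normal 0.684 0.570 -0.456
  outer loop
   vertex 5.0 1.0 0.5
   vertex 4.0 5.0 4.0
   vertex 6.0 3.0 4.5
  endloop
 endfacet
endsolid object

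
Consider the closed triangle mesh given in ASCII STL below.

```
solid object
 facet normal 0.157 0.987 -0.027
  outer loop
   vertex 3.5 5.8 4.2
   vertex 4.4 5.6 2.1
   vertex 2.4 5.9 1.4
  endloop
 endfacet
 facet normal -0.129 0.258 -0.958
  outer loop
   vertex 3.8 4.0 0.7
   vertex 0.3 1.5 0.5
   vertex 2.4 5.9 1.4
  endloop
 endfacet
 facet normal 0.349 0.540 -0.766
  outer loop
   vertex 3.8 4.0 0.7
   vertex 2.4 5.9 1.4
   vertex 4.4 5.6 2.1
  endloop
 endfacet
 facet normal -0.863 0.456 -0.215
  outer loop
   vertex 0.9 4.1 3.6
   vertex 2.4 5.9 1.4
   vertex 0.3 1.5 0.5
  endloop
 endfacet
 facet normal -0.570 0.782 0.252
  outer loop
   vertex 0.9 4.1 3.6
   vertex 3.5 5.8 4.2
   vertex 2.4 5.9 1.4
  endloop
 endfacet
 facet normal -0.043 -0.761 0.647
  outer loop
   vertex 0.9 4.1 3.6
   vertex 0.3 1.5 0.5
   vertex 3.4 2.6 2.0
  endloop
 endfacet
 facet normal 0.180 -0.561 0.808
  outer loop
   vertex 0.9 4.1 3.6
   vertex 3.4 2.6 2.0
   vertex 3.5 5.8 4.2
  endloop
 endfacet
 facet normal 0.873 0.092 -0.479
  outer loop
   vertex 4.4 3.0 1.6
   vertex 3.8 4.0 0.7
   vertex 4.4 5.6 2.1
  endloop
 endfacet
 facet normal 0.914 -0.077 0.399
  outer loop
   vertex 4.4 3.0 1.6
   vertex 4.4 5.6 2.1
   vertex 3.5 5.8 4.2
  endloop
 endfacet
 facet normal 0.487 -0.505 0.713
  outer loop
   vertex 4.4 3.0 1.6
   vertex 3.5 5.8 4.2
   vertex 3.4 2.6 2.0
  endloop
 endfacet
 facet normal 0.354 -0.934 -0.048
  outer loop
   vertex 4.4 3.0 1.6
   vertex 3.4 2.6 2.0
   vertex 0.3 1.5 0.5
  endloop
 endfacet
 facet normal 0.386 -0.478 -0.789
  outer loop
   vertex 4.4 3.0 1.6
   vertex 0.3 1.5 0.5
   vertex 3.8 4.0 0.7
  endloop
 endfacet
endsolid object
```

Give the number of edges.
18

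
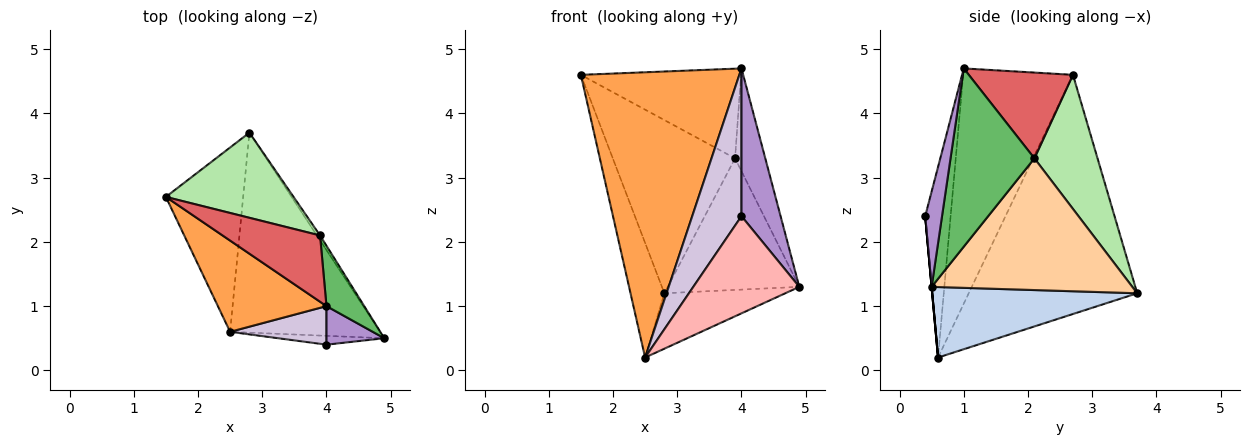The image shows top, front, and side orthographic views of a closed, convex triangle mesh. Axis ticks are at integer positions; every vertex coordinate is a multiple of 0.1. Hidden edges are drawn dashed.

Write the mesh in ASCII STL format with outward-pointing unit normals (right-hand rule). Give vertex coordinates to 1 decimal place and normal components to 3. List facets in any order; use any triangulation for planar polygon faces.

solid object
 facet normal -0.935 0.188 -0.302
  outer loop
   vertex 2.5 0.6 0.2
   vertex 1.5 2.7 4.6
   vertex 2.8 3.7 1.2
  endloop
 endfacet
 facet normal 0.412 0.243 -0.878
  outer loop
   vertex 2.5 0.6 0.2
   vertex 2.8 3.7 1.2
   vertex 4.9 0.5 1.3
  endloop
 endfacet
 facet normal -0.551 -0.795 0.254
  outer loop
   vertex 4.0 1.0 4.7
   vertex 1.5 2.7 4.6
   vertex 2.5 0.6 0.2
  endloop
 endfacet
 facet normal 0.836 0.548 -0.020
  outer loop
   vertex 3.9 2.1 3.3
   vertex 4.9 0.5 1.3
   vertex 2.8 3.7 1.2
  endloop
 endfacet
 facet normal 0.923 0.332 0.195
  outer loop
   vertex 3.9 2.1 3.3
   vertex 4.0 1.0 4.7
   vertex 4.9 0.5 1.3
  endloop
 endfacet
 facet normal 0.420 0.814 0.400
  outer loop
   vertex 3.9 2.1 3.3
   vertex 2.8 3.7 1.2
   vertex 1.5 2.7 4.6
  endloop
 endfacet
 facet normal 0.463 0.713 0.527
  outer loop
   vertex 3.9 2.1 3.3
   vertex 1.5 2.7 4.6
   vertex 4.0 1.0 4.7
  endloop
 endfacet
 facet normal 0.000 -0.996 -0.091
  outer loop
   vertex 4.0 0.4 2.4
   vertex 2.5 0.6 0.2
   vertex 4.9 0.5 1.3
  endloop
 endfacet
 facet normal 0.384 -0.893 0.233
  outer loop
   vertex 4.0 0.4 2.4
   vertex 4.9 0.5 1.3
   vertex 4.0 1.0 4.7
  endloop
 endfacet
 facet normal -0.447 -0.866 0.226
  outer loop
   vertex 4.0 0.4 2.4
   vertex 4.0 1.0 4.7
   vertex 2.5 0.6 0.2
  endloop
 endfacet
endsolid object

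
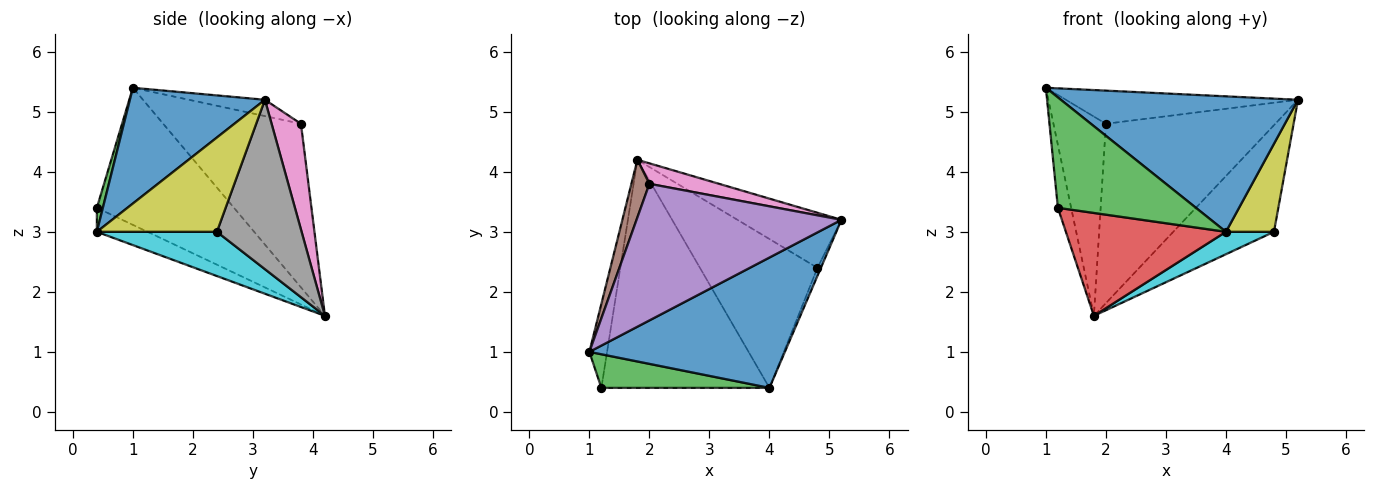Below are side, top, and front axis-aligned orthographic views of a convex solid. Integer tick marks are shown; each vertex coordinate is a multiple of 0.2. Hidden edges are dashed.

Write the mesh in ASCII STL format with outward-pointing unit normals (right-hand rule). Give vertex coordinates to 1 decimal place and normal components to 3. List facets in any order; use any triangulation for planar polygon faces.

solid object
 facet normal 0.380 -0.667 0.641
  outer loop
   vertex 4.0 0.4 3.0
   vertex 5.2 3.2 5.2
   vertex 1.0 1.0 5.4
  endloop
 endfacet
 facet normal -0.987 0.096 -0.127
  outer loop
   vertex 1.2 0.4 3.4
   vertex 1.0 1.0 5.4
   vertex 1.8 4.2 1.6
  endloop
 endfacet
 facet normal 0.042 -0.956 0.291
  outer loop
   vertex 1.2 0.4 3.4
   vertex 4.0 0.4 3.0
   vertex 1.0 1.0 5.4
  endloop
 endfacet
 facet normal -0.129 -0.408 -0.904
  outer loop
   vertex 1.2 0.4 3.4
   vertex 1.8 4.2 1.6
   vertex 4.0 0.4 3.0
  endloop
 endfacet
 facet normal -0.077 0.235 0.969
  outer loop
   vertex 2.0 3.8 4.8
   vertex 1.0 1.0 5.4
   vertex 5.2 3.2 5.2
  endloop
 endfacet
 facet normal -0.930 0.354 0.102
  outer loop
   vertex 2.0 3.8 4.8
   vertex 1.8 4.2 1.6
   vertex 1.0 1.0 5.4
  endloop
 endfacet
 facet normal 0.170 0.979 0.112
  outer loop
   vertex 2.0 3.8 4.8
   vertex 5.2 3.2 5.2
   vertex 1.8 4.2 1.6
  endloop
 endfacet
 facet normal 0.599 0.712 -0.368
  outer loop
   vertex 4.8 2.4 3.0
   vertex 1.8 4.2 1.6
   vertex 5.2 3.2 5.2
  endloop
 endfacet
 facet normal 0.928 -0.371 -0.034
  outer loop
   vertex 4.8 2.4 3.0
   vertex 5.2 3.2 5.2
   vertex 4.0 0.4 3.0
  endloop
 endfacet
 facet normal 0.349 -0.140 -0.927
  outer loop
   vertex 4.8 2.4 3.0
   vertex 4.0 0.4 3.0
   vertex 1.8 4.2 1.6
  endloop
 endfacet
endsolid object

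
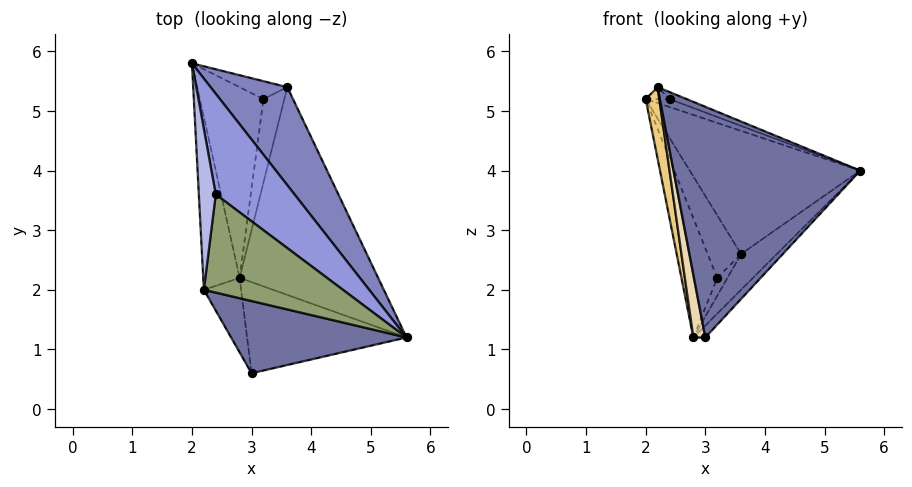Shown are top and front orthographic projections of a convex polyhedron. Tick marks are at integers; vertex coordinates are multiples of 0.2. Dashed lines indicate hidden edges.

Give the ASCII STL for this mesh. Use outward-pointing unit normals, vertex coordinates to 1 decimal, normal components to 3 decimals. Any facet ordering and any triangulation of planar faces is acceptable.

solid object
 facet normal -0.101 -0.949 0.297
  outer loop
   vertex 2.2 2.0 5.4
   vertex 3.0 0.6 1.2
   vertex 5.6 1.2 4.0
  endloop
 endfacet
 facet normal 0.770 0.499 0.397
  outer loop
   vertex 3.6 5.4 2.6
   vertex 2.0 5.8 5.2
   vertex 5.6 1.2 4.0
  endloop
 endfacet
 facet normal 0.397 0.072 0.915
  outer loop
   vertex 2.4 3.6 5.2
   vertex 5.6 1.2 4.0
   vertex 2.0 5.8 5.2
  endloop
 endfacet
 facet normal 0.376 0.068 0.924
  outer loop
   vertex 2.4 3.6 5.2
   vertex 2.0 5.8 5.2
   vertex 2.2 2.0 5.4
  endloop
 endfacet
 facet normal 0.393 0.066 0.917
  outer loop
   vertex 2.4 3.6 5.2
   vertex 2.2 2.0 5.4
   vertex 5.6 1.2 4.0
  endloop
 endfacet
 facet normal -0.202 0.942 -0.269
  outer loop
   vertex 3.2 5.2 2.2
   vertex 2.0 5.8 5.2
   vertex 3.6 5.4 2.6
  endloop
 endfacet
 facet normal 0.720 0.090 -0.688
  outer loop
   vertex 2.8 2.2 1.2
   vertex 5.6 1.2 4.0
   vertex 3.0 0.6 1.2
  endloop
 endfacet
 facet normal 0.723 0.117 -0.681
  outer loop
   vertex 2.8 2.2 1.2
   vertex 3.6 5.4 2.6
   vertex 5.6 1.2 4.0
  endloop
 endfacet
 facet normal 0.658 0.158 -0.737
  outer loop
   vertex 2.8 2.2 1.2
   vertex 3.2 5.2 2.2
   vertex 3.6 5.4 2.6
  endloop
 endfacet
 facet normal -0.880 0.251 -0.402
  outer loop
   vertex 2.8 2.2 1.2
   vertex 2.0 5.8 5.2
   vertex 3.2 5.2 2.2
  endloop
 endfacet
 facet normal -0.988 -0.060 -0.144
  outer loop
   vertex 2.8 2.2 1.2
   vertex 2.2 2.0 5.4
   vertex 2.0 5.8 5.2
  endloop
 endfacet
 facet normal -0.982 -0.123 -0.146
  outer loop
   vertex 2.8 2.2 1.2
   vertex 3.0 0.6 1.2
   vertex 2.2 2.0 5.4
  endloop
 endfacet
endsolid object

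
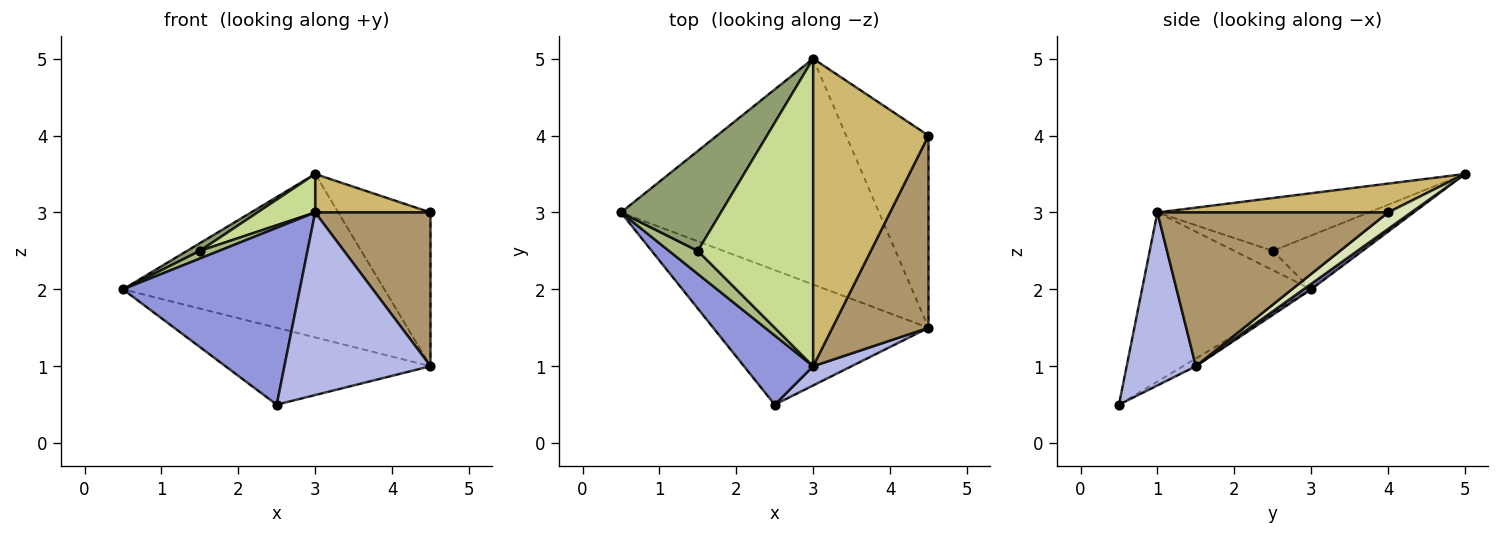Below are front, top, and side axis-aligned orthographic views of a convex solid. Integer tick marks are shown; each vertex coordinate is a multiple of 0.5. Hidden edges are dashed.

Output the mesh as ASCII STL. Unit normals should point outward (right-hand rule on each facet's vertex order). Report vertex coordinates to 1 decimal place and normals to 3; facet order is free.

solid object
 facet normal 0.017 0.586 -0.810
  outer loop
   vertex 3.0 5.0 3.5
   vertex 4.5 1.5 1.0
   vertex 0.5 3.0 2.0
  endloop
 endfacet
 facet normal -0.031 0.496 -0.868
  outer loop
   vertex 2.5 0.5 0.5
   vertex 0.5 3.0 2.0
   vertex 4.5 1.5 1.0
  endloop
 endfacet
 facet normal -0.665 -0.695 0.272
  outer loop
   vertex 3.0 1.0 3.0
   vertex 0.5 3.0 2.0
   vertex 2.5 0.5 0.5
  endloop
 endfacet
 facet normal 0.426 -0.900 0.095
  outer loop
   vertex 3.0 1.0 3.0
   vertex 2.5 0.5 0.5
   vertex 4.5 1.5 1.0
  endloop
 endfacet
 facet normal -0.473 -0.068 0.878
  outer loop
   vertex 1.5 2.5 2.5
   vertex 3.0 5.0 3.5
   vertex 0.5 3.0 2.0
  endloop
 endfacet
 facet normal -0.535 -0.267 0.802
  outer loop
   vertex 1.5 2.5 2.5
   vertex 0.5 3.0 2.0
   vertex 3.0 1.0 3.0
  endloop
 endfacet
 facet normal -0.414 -0.113 0.903
  outer loop
   vertex 1.5 2.5 2.5
   vertex 3.0 1.0 3.0
   vertex 3.0 5.0 3.5
  endloop
 endfacet
 facet normal 0.154 0.617 -0.772
  outer loop
   vertex 4.5 4.0 3.0
   vertex 4.5 1.5 1.0
   vertex 3.0 5.0 3.5
  endloop
 endfacet
 facet normal 0.781 -0.390 0.488
  outer loop
   vertex 4.5 4.0 3.0
   vertex 3.0 1.0 3.0
   vertex 4.5 1.5 1.0
  endloop
 endfacet
 facet normal 0.241 -0.120 0.963
  outer loop
   vertex 4.5 4.0 3.0
   vertex 3.0 5.0 3.5
   vertex 3.0 1.0 3.0
  endloop
 endfacet
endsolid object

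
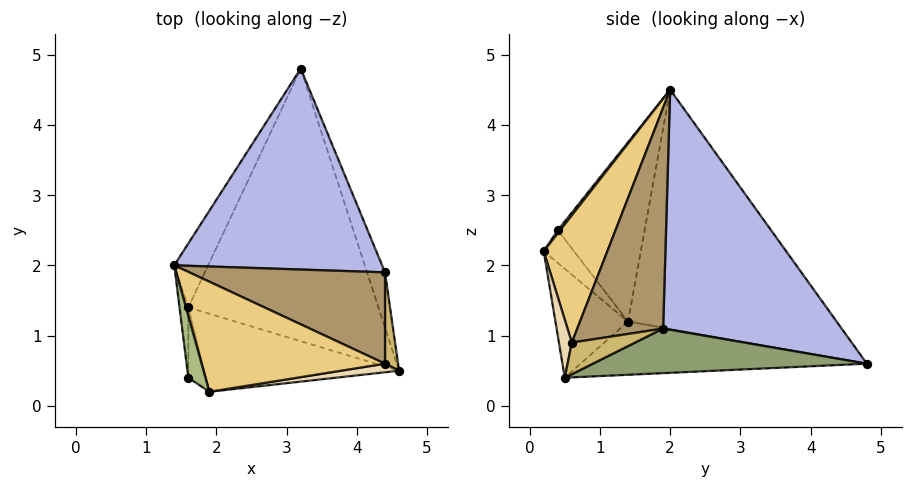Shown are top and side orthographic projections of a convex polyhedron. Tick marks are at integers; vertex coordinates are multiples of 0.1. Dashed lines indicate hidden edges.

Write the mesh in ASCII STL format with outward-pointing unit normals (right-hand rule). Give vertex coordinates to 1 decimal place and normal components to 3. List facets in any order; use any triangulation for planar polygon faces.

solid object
 facet normal -0.906 0.404 -0.128
  outer loop
   vertex 1.6 1.4 1.2
   vertex 1.4 2.0 4.5
   vertex 3.2 4.8 0.6
  endloop
 endfacet
 facet normal -0.269 -0.043 -0.962
  outer loop
   vertex 1.6 1.4 1.2
   vertex 3.2 4.8 0.6
   vertex 4.6 0.5 0.4
  endloop
 endfacet
 facet normal -0.372 -0.647 -0.665
  outer loop
   vertex 1.6 1.4 1.2
   vertex 4.6 0.5 0.4
   vertex 1.9 0.2 2.2
  endloop
 endfacet
 facet normal 0.696 0.392 0.602
  outer loop
   vertex 4.4 1.9 1.1
   vertex 3.2 4.8 0.6
   vertex 1.4 2.0 4.5
  endloop
 endfacet
 facet normal 0.884 0.304 -0.356
  outer loop
   vertex 4.4 1.9 1.1
   vertex 4.6 0.5 0.4
   vertex 3.2 4.8 0.6
  endloop
 endfacet
 facet normal 0.114 -0.770 0.628
  outer loop
   vertex 1.6 0.4 2.5
   vertex 1.9 0.2 2.2
   vertex 1.4 2.0 4.5
  endloop
 endfacet
 facet normal -0.997 -0.064 -0.049
  outer loop
   vertex 1.6 0.4 2.5
   vertex 1.4 2.0 4.5
   vertex 1.6 1.4 1.2
  endloop
 endfacet
 facet normal -0.751 -0.523 -0.402
  outer loop
   vertex 1.6 0.4 2.5
   vertex 1.6 1.4 1.2
   vertex 1.9 0.2 2.2
  endloop
 endfacet
 facet normal 0.744 -0.102 0.660
  outer loop
   vertex 4.4 0.6 0.9
   vertex 4.4 1.9 1.1
   vertex 1.4 2.0 4.5
  endloop
 endfacet
 facet normal 0.923 -0.059 0.381
  outer loop
   vertex 4.4 0.6 0.9
   vertex 4.6 0.5 0.4
   vertex 4.4 1.9 1.1
  endloop
 endfacet
 facet normal 0.425 -0.666 0.613
  outer loop
   vertex 4.4 0.6 0.9
   vertex 1.4 2.0 4.5
   vertex 1.9 0.2 2.2
  endloop
 endfacet
 facet normal 0.302 -0.905 0.302
  outer loop
   vertex 4.4 0.6 0.9
   vertex 1.9 0.2 2.2
   vertex 4.6 0.5 0.4
  endloop
 endfacet
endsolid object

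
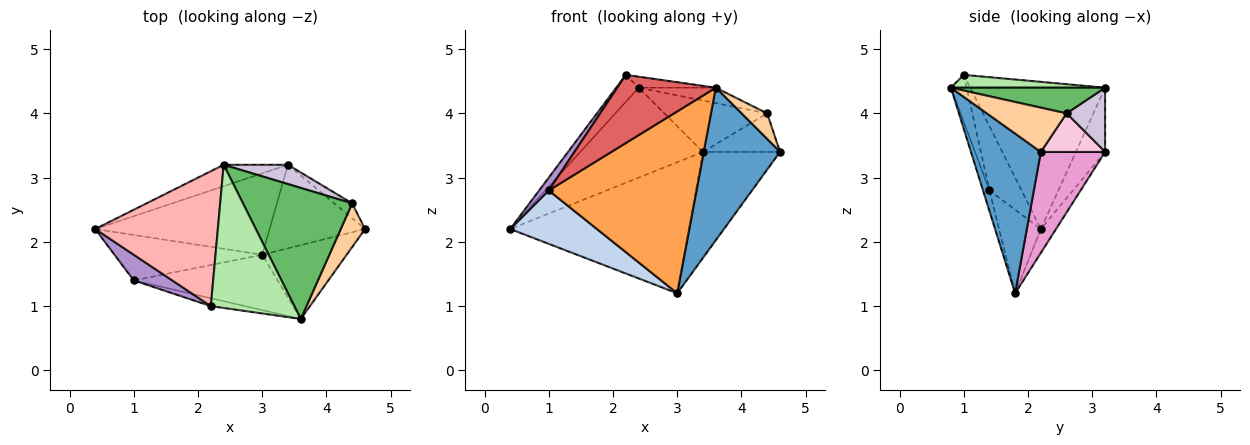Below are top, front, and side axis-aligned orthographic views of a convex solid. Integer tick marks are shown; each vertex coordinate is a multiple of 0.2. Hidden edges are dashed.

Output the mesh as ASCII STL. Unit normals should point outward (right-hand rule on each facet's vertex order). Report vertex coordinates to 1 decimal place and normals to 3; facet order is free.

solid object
 facet normal 0.636 -0.695 -0.336
  outer loop
   vertex 3.0 1.8 1.2
   vertex 4.6 2.2 3.4
   vertex 3.6 0.8 4.4
  endloop
 endfacet
 facet normal -0.344 -0.715 -0.609
  outer loop
   vertex 1.0 1.4 2.8
   vertex 0.4 2.2 2.2
   vertex 3.0 1.8 1.2
  endloop
 endfacet
 facet normal -0.042 -0.956 -0.291
  outer loop
   vertex 1.0 1.4 2.8
   vertex 3.0 1.8 1.2
   vertex 3.6 0.8 4.4
  endloop
 endfacet
 facet normal 0.844 -0.272 0.463
  outer loop
   vertex 4.4 2.6 4.0
   vertex 3.6 0.8 4.4
   vertex 4.6 2.2 3.4
  endloop
 endfacet
 facet normal 0.228 0.114 0.967
  outer loop
   vertex 4.4 2.6 4.0
   vertex 2.4 3.2 4.4
   vertex 3.6 0.8 4.4
  endloop
 endfacet
 facet normal 0.152 0.076 0.986
  outer loop
   vertex 2.2 1.0 4.6
   vertex 3.6 0.8 4.4
   vertex 2.4 3.2 4.4
  endloop
 endfacet
 facet normal -0.156 -0.981 -0.114
  outer loop
   vertex 2.2 1.0 4.6
   vertex 1.0 1.4 2.8
   vertex 3.6 0.8 4.4
  endloop
 endfacet
 facet normal -0.762 0.127 0.635
  outer loop
   vertex 2.2 1.0 4.6
   vertex 2.4 3.2 4.4
   vertex 0.4 2.2 2.2
  endloop
 endfacet
 facet normal -0.830 -0.249 0.498
  outer loop
   vertex 2.2 1.0 4.6
   vertex 0.4 2.2 2.2
   vertex 1.0 1.4 2.8
  endloop
 endfacet
 facet normal 0.331 0.883 0.331
  outer loop
   vertex 3.4 3.2 3.4
   vertex 2.4 3.2 4.4
   vertex 4.4 2.6 4.0
  endloop
 endfacet
 facet normal -0.072 0.847 -0.526
  outer loop
   vertex 3.4 3.2 3.4
   vertex 3.0 1.8 1.2
   vertex 0.4 2.2 2.2
  endloop
 endfacet
 facet normal -0.226 0.948 -0.226
  outer loop
   vertex 3.4 3.2 3.4
   vertex 0.4 2.2 2.2
   vertex 2.4 3.2 4.4
  endloop
 endfacet
 facet normal 0.548 0.657 -0.518
  outer loop
   vertex 3.4 3.2 3.4
   vertex 4.6 2.2 3.4
   vertex 3.0 1.8 1.2
  endloop
 endfacet
 facet normal 0.613 0.736 -0.286
  outer loop
   vertex 3.4 3.2 3.4
   vertex 4.4 2.6 4.0
   vertex 4.6 2.2 3.4
  endloop
 endfacet
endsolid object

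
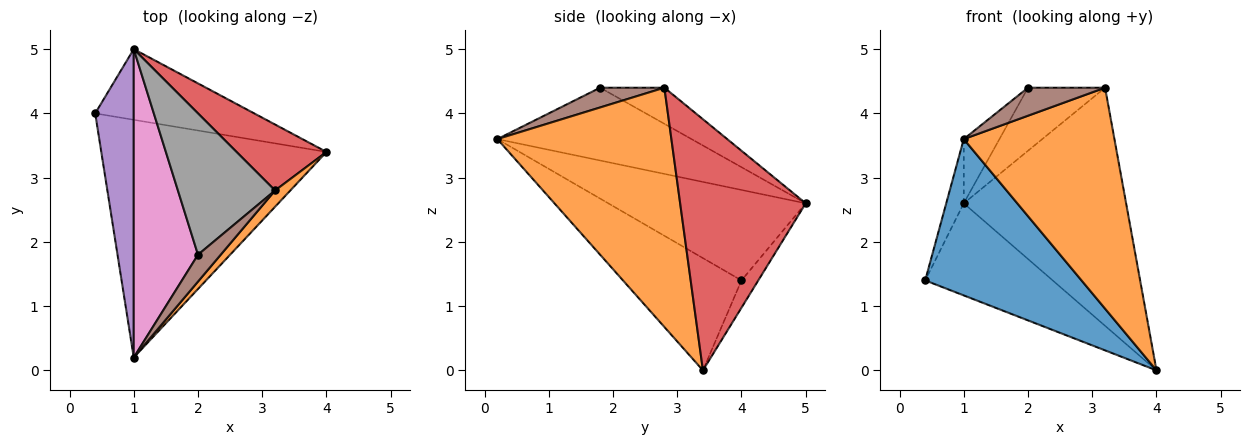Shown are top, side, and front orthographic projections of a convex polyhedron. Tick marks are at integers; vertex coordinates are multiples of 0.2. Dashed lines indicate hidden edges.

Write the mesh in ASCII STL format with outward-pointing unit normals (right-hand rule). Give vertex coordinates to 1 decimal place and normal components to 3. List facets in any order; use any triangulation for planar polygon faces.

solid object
 facet normal -0.384 -0.507 -0.771
  outer loop
   vertex 1.0 0.2 3.6
   vertex 0.4 4.0 1.4
   vertex 4.0 3.4 0.0
  endloop
 endfacet
 facet normal 0.755 -0.654 0.048
  outer loop
   vertex 3.2 2.8 4.4
   vertex 1.0 0.2 3.6
   vertex 4.0 3.4 0.0
  endloop
 endfacet
 facet normal -0.104 0.789 -0.606
  outer loop
   vertex 1.0 5.0 2.6
   vertex 4.0 3.4 0.0
   vertex 0.4 4.0 1.4
  endloop
 endfacet
 facet normal 0.598 0.773 0.214
  outer loop
   vertex 1.0 5.0 2.6
   vertex 3.2 2.8 4.4
   vertex 4.0 3.4 0.0
  endloop
 endfacet
 facet normal -0.917 0.081 0.391
  outer loop
   vertex 1.0 5.0 2.6
   vertex 0.4 4.0 1.4
   vertex 1.0 0.2 3.6
  endloop
 endfacet
 facet normal 0.516 -0.619 0.593
  outer loop
   vertex 2.0 1.8 4.4
   vertex 1.0 0.2 3.6
   vertex 3.2 2.8 4.4
  endloop
 endfacet
 facet normal -0.743 0.137 0.655
  outer loop
   vertex 2.0 1.8 4.4
   vertex 1.0 5.0 2.6
   vertex 1.0 0.2 3.6
  endloop
 endfacet
 facet normal -0.322 0.386 0.865
  outer loop
   vertex 2.0 1.8 4.4
   vertex 3.2 2.8 4.4
   vertex 1.0 5.0 2.6
  endloop
 endfacet
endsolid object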